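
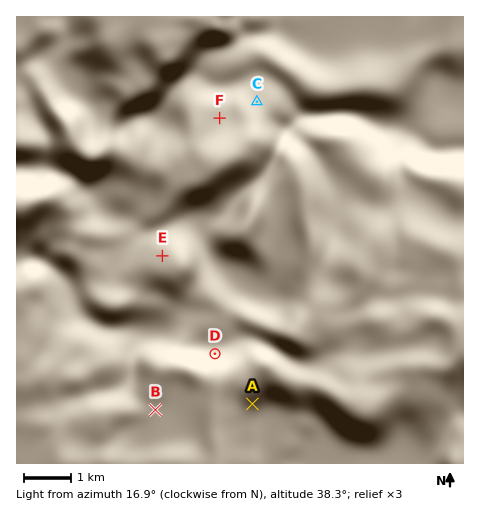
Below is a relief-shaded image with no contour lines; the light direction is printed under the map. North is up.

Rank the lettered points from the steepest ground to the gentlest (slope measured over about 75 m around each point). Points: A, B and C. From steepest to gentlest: A C B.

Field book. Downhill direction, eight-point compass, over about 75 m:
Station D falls N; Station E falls N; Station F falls NE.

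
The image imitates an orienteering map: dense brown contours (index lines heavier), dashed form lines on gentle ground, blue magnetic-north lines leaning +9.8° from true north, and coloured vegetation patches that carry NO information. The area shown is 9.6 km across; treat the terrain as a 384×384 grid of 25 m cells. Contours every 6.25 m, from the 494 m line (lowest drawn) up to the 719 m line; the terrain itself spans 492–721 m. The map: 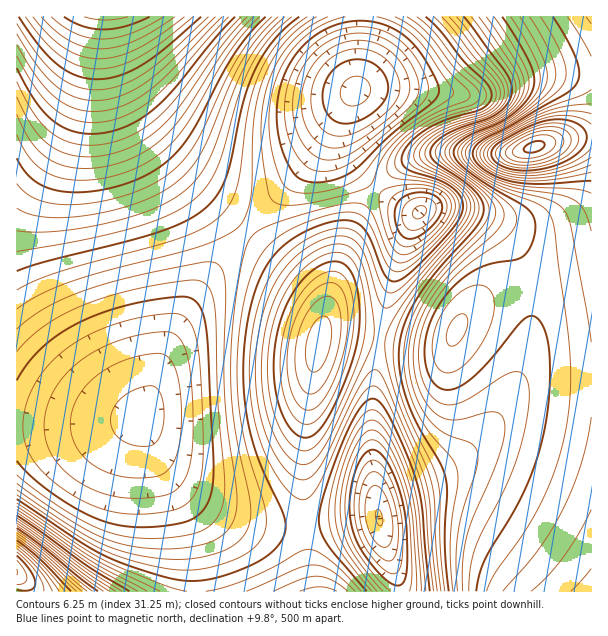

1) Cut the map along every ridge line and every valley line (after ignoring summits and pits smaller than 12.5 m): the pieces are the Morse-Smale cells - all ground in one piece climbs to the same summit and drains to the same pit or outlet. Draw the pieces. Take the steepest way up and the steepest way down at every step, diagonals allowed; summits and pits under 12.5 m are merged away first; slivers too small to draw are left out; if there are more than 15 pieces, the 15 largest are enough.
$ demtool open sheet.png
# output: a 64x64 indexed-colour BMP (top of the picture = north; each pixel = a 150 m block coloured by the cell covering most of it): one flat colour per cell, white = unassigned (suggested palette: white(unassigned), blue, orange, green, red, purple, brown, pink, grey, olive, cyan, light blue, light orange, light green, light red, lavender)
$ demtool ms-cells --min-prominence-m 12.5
<image width="64" height="64" href="data:image/bmp;base64,Qk12CAAAAAAAAHYAAAAoAAAAQAAAAEAAAAABAAQAAAAAAAAIAAATCwAAEwsAABAAAAAAAAAA////ALR3HwAOf/8ALKAsACgn1gC9Z5QAS1aMAMJ34wB/f38AIr28AM++FwDox64AeLv/AIrfmACWmP8A1bDFAAd3d3d3d3d3d3e7u7u7u7u93d3d3dREREREREREREREd3d3d3d3d3d3d7u7u7u7u73d3d3dRERERERERERERER3d3d3d3d3d3d3u7u7u7u7vd3d3d1ERERERERERERERHd3d3d3d3d3d3e7u7u7u7vd3d3d3UREREREREREREREd3d3d3d3d3d3d7u7u7u7u93d3d3URERERERERERERER3d3d3d3d3d3d7u7u7u7u73d3d3dRERERERERERERERHd3d3d3d3d3d3u7u7u7u7vd3d3d1EREREREREREREREd3d3d3d3d3d3e7u7u7MzM5nd3d1ERERERERERERERER3d3d3d3d3d3d7u7szMzMzmZmZmURERERERERERERERHd3d3d3d3d3d7uzMzMzMzOZmZmZREREREREREREREREd3d3d3d3d3d3uzMzMzMzM5mZmZlERERERERERERERER3d3d3d3d3d3szMzMzMzMzmZmZmYRERERERERERERERHd3d3d3d3d3czMzMzMzMzOZmZmZiIREREREREREREREd3d3d3d3d3ezMzMzMzMzM5mZmZmIiIhERERERERERER3d3d3d3d3dzMzMzMzMzMzmZmZmYiIiIhERERERERERHd3d3d3d3dzMzMzMzMzMzOZmZmZiIiIiIhEREREREREd3d3d3d3d3MzMzMzMzMzM5mZmZmIiIiIiIRERERERER3d3d3d3d3czMzMzMzMzMzmZmZmIiIiIiIiERERERERBERERd3d3czMzMzMzMzMzOZmZmYiIiIiIiIhEREREREERERERERETMzMzMzMzMzM5mZmZmIiIiIiIiEREREREQREREREREREzMzMzMzMzMzmZmZmYiIiIiIiIhERERERBERERERERETMzMzMzMzMzM5mZmZiIiIiIiIiIREREREERERERERERMzMzMzMzMzMzmZmZmIiIiIiIiIiEREREQREREREREREzMzMzMzMzMzOZmZmYiIiIiIiIiIhERERBERERERERERMzMzMzMzMzM5mZmZiIiIiIiIiIiIiIiIEREREREREREzMzMzMzMzMzmZmZmIiIiIiIiIiIiIiIgRERERERERERMzMzMzMzMzOZmZmYiIiIiIiIiIiIiIiBEREREREREREzMzMzMzMzMzmZmZiIiGZoiIiIiIiIiIERERERERERETMzMzMzMzMzOZmcxmZmZmaIiIiIiIiIgREREREREREREzMzMzMzMzM8zMzMZmZmZoiIiIiIiIiBERERERERERERMzMzMzMzMzzMzMxmZmZmaIiIiIiIiIEREREREREREREzMzMzMzMzPMzMzGZmZmZmiIiIiIiIgRERERERERERERMzMzMzMzM6zMzMZmZmZmZoiIiIiIiBEREREREREREREzMzMzMzM6rMzMxmZmZmZmZoiIiIiIERERERERERERERMzMzMzM6qszMzMZmZmZmZmZmaIiIgRERERERERERERETMzMzM6qqrMzMxmZmZmZmZmZmZmaBEREREREREREREREzMzM6qqqszMzGZmZmZmZmZmZmZmERERERERERERERETMzM6qqqqzMzMxmZmZmZmZmZmZmYREREREREREREREREzOqqqqqqszMzGZmZmZmZmZmZmZhEREREREREREREREROqqqqqqqzMzMZmZmZmZmZmZmZmEREREREREREREREREqqqqqqqqszMzGZmZmZmZmZmZmYREREREREREREREREiKqqqqqqqzMzMZmZmZmZmZmZmZhEREREREREREREREiIiqqqqqqqszMxmZmZmZmZmZmZmEREREREREREREREiIiIqqqqqqqzMZmZmZmZmZmZmZmYREREREREREREREiIiIiKqqqqqqmZmZmZmZmZmZmZmZhEREREREREREREiIiIiIqqqqqqlVmZmZmZmZmZmZmZmERERERERERERIiIiIiIiKqqqqlVVZmZmZmZmZmZmZmYREREREREREREiIiIiIiIiqqqlVVVWZmZmZmZmZmZmZhEREREREREREiIiIiIiIiIqqqVVVVVVZmZmZmZmZmZmEREREREREREiIiIiIiIiIiKqVVVVVVVVVVVVVVVmZmYREREREREREiIiIiIiIiIiIqpVVVVVVVVVVVVVVVVVVhEREREREREiIiIiIiIiIiIiKlVVVVVVVVVVVVVVVVVVERERERERESIiIiIiIiIiIiIqVVVVVVVVVVVVVVVVVVURERERERESIiIiIiIiIiIiIiKlVVVVVVVVVVVVVVVVVRERERERERIiIiIiIiIiIiIiIiVVVVVVVVVVVVVVVVVVERERERERIiIiIiIiIiIiIiIiIlVVVVVVVVVVVVVVVVUREREREREiIiIiIiIiIiIiIiIiVVVVVVVVVVVVVVVVVREREREREiIiIiIiIiIiIiIiIiJVVVVVVVVVVVVVVVVVERERERESIiIiIiIiIiIiIiIiIlVVVVVVVVVVVVVVVVURERERERIiIiIiIiIiIiIiIiIiVVVVVVVVVVVVVVVVVREREREREiIiIiIiIiIiIiIiIiJVVVVVVVVVVVVVVVVVERERERESIiIiIiIiIiIiIiIiIlVVVVVVVVVVVVVVVVURERERERIiIiIiIiIiIiIiIiIiVVVVVVVVVVVVVVVVVRERERERIiIiIiIiIiIiIiIiIiJVVVVVVVVVVVVVVVVV"/>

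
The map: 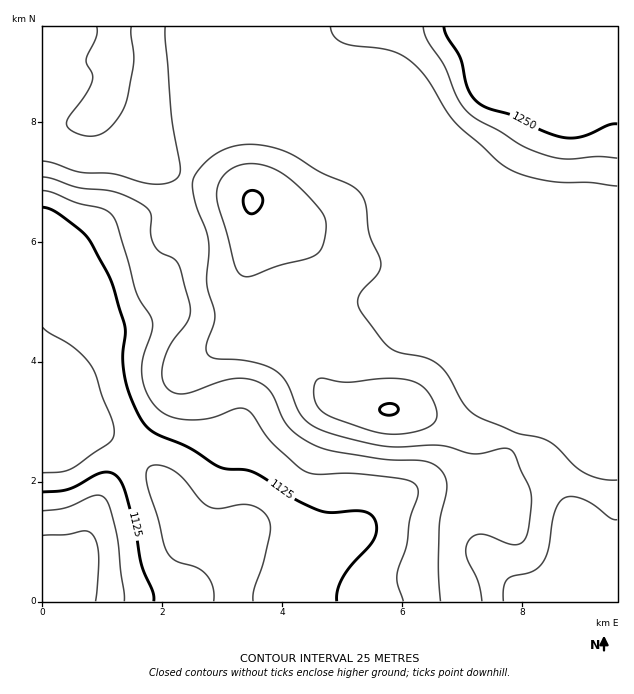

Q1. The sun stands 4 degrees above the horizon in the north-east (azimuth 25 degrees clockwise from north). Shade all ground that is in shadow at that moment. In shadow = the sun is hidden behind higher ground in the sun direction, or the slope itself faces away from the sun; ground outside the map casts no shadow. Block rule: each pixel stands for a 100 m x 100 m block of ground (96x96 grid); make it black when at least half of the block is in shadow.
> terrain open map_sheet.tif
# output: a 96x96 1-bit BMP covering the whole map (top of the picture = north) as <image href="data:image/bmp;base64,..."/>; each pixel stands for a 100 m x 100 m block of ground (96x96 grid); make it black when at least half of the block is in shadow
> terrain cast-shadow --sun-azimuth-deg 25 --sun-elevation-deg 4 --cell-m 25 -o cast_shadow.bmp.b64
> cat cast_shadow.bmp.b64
<image width="96" height="96" href="data:image/bmp;base64,Qk2+BAAAAAAAAD4AAAAoAAAAYAAAAGAAAAABAAEAAAAAAIAEAAATCwAAEwsAAAIAAAAAAAAA////AAAAAAAAAAAAAAAAAAAAAAAAAAAAAAAAAAAAAAAAAAAAAAAAAAAAAAAAAAAAAAAAAAAAAAAAAAAAAAAAAAAAAAAAAAAAAAAAAAAAAAAAAAAAAAAAAAAAAAAAAAAAAAAAAAAAAAAAAAAAAAAAAAAAAAAAAAAAAAAAAAAAAAAAAAAAAAAAAAAAAAAAAAAAAAAAAAAAAAAAAAAAAAAAAAAAAAAAAAAAAAAAAAAAAAAAAAAAAAB4AAAAAAAAAAAAAAD+AAAAAAAAAAAAAAH/gAAAAAAAAAAAAAP/4AAAAAAAAAAAAAf/8AAAAAAAAAAAAA///AAAAAAAAAAAAH///wAAAAAAAAAAAH///4AAAAAAAAAAAP///8AAAAAAAAAAAP///8AAAAAAAAAAAP///+AAAAAAAAAAAP///+AAAAAAAAAAAP///8AAAAAAAAAAAP///4AAAAAAADAAAP///AAAAAAAAHgAAH//4AAAAAAAAHgAAH/8AAAAAAAAAPgAADwAAAAAAAAAAPgAAAAAAAAAAAAAAPAAOAAAAAAAAAAAAOAA/gAAAAAAAAAAAAAA/wAAAAAAAAAAAAAB/wAAAAAAAAAAAAAB/wAAAAAAAAAAAAAB/wAAAAAAAAAAAAAA/AAAAAAAAAAAAAAAAAAAAAAAAAAAAAAAAAAAAAAAAAAAAAAAAAAAAAAAAAAAAAAAAAAAAAAAAAAAAAAAAAAAAAAAAAAAAAAAAAAAAAAAAAAAAAAAAAAAAAAAAAAAAAAAAAAAAAAAAAAAAAAAAAAAAAAAAAAAAAAAAAAAAAAAAAAAAAAAAAAAAAAAAAAAAAAAAAAAAAAAAAAAAAAAAAAAAAAAAAAAAAAAAAAAAAAAAAAAAAAAAAAAAAAAAAAAAAAAAAAAAAAAAAAAAAAAAAAAAAAAAAAAAAAAAAAAAAAAAAAAAAAAAAAAAAAAAADAAAAAAAAAAAAAAAD4AAAAAAAAAAAAAAD8AAAAAAAAAAAAAAD/gAAAAAAAAAAAAAD/8AAAAAAAAAAAAAD/+AAAAAAAAAAAAAD//gAAAAAAAAAAAAD//4AAAAAAAAAAAAD//8AAAAAAAAAAAAD//8AAAAAAAAAAAAD//8AAAAAAAAAAAAD//4AAAAAAAAAAAAD//AAAAAAAAAAAAAD8AAAAAAAAAAAAAADgAAAAAAAAAAAAfAAAAAAAAAAAAAAB/AAAAAAAAAAAAAH//AAAAAAAAAAAAAf/8AAAAAAAAAAAAAf/gAAAAAAAAAAAAA//AAAAAAAAAAAAAA/+AAAAAAAAAAAAAB/8AAAAAAAAAAAAAB/4AAAAAAAAAAAAAB/wAAAAAAAAAAAAAB/AAAAAAAAAAAAAAB+AAAAAAAAAAAAAAB4AAAAAAAAAAAAAAAwAAAAAAAAAAAAAAAAAAAAAAAAAAAAAAGAAAAAAAAAAAAAAAHAAAAAAAAAAAAAAAPAAAAAAAAAAAAAAAHAAAAAAAAAAAAAAAHAAAAAAAAAAAAAAAAAAAAAAAAAAAAAAAAAAAAAAAAAAAAAAAAAAAAA="/>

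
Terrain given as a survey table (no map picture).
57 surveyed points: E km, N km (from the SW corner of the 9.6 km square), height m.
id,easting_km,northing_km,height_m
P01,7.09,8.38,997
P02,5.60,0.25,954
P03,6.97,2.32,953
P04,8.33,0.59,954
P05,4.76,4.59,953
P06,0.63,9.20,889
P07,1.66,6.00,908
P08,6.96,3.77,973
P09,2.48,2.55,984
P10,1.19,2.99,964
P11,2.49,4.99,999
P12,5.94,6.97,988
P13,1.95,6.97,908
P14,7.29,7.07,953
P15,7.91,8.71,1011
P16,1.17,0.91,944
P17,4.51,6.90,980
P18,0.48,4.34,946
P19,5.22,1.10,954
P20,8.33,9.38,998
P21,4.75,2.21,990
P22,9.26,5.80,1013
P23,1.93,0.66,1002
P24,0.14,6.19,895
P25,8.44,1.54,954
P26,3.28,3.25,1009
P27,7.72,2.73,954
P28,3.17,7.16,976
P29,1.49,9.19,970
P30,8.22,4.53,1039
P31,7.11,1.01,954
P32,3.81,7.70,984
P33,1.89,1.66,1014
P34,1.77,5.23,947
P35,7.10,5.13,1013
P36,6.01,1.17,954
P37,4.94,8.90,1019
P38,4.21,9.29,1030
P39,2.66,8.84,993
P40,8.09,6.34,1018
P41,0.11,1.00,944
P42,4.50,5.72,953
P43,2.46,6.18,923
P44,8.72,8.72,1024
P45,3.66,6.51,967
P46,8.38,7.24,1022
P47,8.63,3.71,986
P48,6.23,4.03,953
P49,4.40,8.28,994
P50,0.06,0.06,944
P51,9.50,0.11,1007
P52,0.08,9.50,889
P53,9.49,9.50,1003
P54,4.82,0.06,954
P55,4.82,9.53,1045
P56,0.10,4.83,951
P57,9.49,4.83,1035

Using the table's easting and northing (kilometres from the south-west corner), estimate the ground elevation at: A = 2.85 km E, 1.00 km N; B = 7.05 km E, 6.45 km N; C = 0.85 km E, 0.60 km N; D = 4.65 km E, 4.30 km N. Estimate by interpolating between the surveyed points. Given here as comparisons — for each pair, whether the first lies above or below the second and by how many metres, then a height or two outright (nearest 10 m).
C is below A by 60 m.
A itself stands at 1000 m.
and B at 960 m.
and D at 950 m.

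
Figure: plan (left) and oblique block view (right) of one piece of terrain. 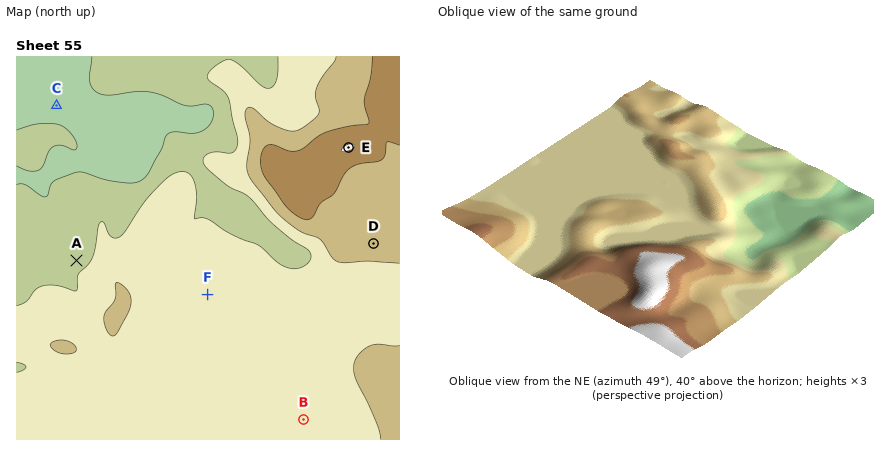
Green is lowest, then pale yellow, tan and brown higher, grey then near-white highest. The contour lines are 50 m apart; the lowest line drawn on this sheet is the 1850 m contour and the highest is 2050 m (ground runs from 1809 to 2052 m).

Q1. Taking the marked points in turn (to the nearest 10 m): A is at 1890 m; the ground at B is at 1900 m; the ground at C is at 1840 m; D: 1990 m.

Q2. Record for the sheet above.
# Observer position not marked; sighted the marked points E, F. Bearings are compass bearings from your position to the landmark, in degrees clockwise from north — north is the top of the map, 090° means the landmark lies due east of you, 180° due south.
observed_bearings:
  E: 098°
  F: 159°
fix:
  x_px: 140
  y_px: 118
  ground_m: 1820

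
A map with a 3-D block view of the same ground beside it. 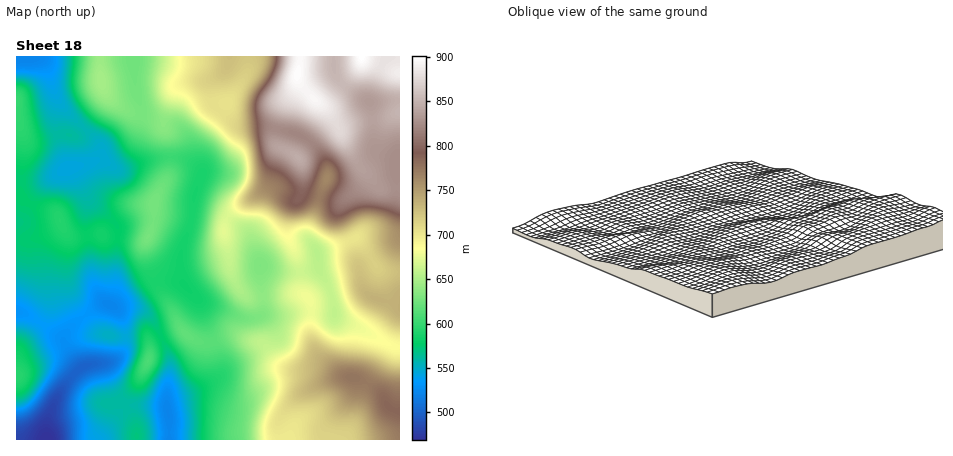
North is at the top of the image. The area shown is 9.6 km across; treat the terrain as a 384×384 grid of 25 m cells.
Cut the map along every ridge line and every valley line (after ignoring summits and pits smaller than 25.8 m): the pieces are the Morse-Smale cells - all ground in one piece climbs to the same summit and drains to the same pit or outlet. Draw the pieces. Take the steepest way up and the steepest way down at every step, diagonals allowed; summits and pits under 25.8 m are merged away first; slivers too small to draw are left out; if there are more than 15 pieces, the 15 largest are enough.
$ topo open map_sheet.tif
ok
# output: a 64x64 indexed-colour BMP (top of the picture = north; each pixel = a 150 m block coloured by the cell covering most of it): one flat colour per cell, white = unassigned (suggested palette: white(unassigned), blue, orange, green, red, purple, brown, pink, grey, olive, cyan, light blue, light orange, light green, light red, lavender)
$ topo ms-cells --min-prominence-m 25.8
<image width="64" height="64" href="data:image/bmp;base64,Qk12CAAAAAAAAHYAAAAoAAAAQAAAAEAAAAABAAQAAAAAAAAIAAATCwAAEwsAABAAAAAAAAAA////ALR3HwAOf/8ALKAsACgn1gC9Z5QAS1aMAMJ34wB/f38AIr28AM++FwDox64AeLv/AIrfmACWmP8A1bDFAGZmYRERERERERGqqqVVVVVVVVVVVVVEREREREREREREZmZhEREREREREaqqpVVVVVVVVVVVVURERERERERERERmZmERERERERERqqqlVVVVVVVVVVVVRERERERERERERGZmYRERERERERqqqqVVVVVVVVVVVVVEREREREREREREZmZmERERERERGqqqpVVVVVVVVVVVVVRERERERERERERmZmYRERERERGqqqqlVVVVVVVVVVVVVERERERERERERGZmZmERERERF5mZmZVVVVVVVVVVVVVVREREREREREREZmZmYREREREXeZmZmIVVVVVVVVVVVVVURERERERERERmZmZmEREREXd5mZmYiIhVVVVVVVVVVVVURERERERERGZmZmYRERERd3eZmZiIiIhVVVVVVVVVVVVUREREREREZmZmZmERERd3d3mZmIiIiIVVVVVVVVVVVVVURERERERmZmZmZhERF3d3eZmZiIiIiFVVVVVVVVVURERERERERGZmZmZmEREXd3d3mZmIiIiIVVVVVVVEREREREREREREZmZmZmYREREXd3eZmYiIiIVVVVVVVERERERERERERERmZmZmYRERERF3d5mYiIiIhVVVVVVERERERERERERERGZmZmYREREREXd3mZiIiIiFVVVVVUREREREREREREREZmZmZhERERERd3d5iIiIERVVVVVEREREREREREREQRFmZmZhERERERF3d3cYiBERREREREREREREREREREEREWZmYREREREREXd3dxERERFEREREREREREREREREERERZmYRERERERERd3dxEREREUREREREREREREREQRERERFmYRERERERERF3dxEREREURERBEUREREREREERERERERERERERERERF3dxERERERREQRERERERERERERERERERERERERERERERERERERERFBERERERERERERERERERERERERERERERERERERERERERERERERERERERERERERERERERERERERERERERERERERERERERERERERERERERERERERERERERERERERERERERERERERERERERERERERERERERERERERERERERERERERERERERERERERERERERERERERERERERERERERERERERERERERERERERERERERERERERERERERERERERERERERERERERERERERERERERERERERERERERERERERERERERERERERERERERERERERERERERERERERERERERERERERERERERERERERERERERERERERERERERERERERERERERERERERERERERERERETERERERERERERERERERERERERERERERERERERERERERMzMRERERERERERERERERERIiERERERERERERERERERMzMzMRERERERERESIiIiIiIiIREREREREREREREREREzMzMzMRERERERERIiIiIiIiIiERERERERERERERERETMzMzMzMRERERERIiIiIiIiIiIRERERERERERERERERMzMzMzMzMREREREiIiIiIiIiIhERERERERERERERERETMzMzMzMxERERIiIiIiIiIiIiERERERERERERERERERMzMzMzMzMREiIiIiIiIiIiIiIREREREREREREREREREzMzMzMzMxEiIiIiIiIiIiIiIhERERERERERERERERERMzMzMzMzEiIiIiIiIiIiIiIiIREREREREREREREREREzMzMzMzMSIiIiIiIiIiIiIiIhERERERERERERERERETMzMzMzMxIiIiIiIiIiIiIiIiIREREREREREREREREREzMzMzMzEiIiIiIiIiIiIiIiIhERERERERERERERERETMzMzMzMSIiIiIiIiIiIiIiIiIRERERERERERERERERMzMzMzMxIiIiIiIiIiIiIiIiIhERMxERERERERERERMzMzMzMzEiIiIiIiIiIiIiIiIiEREzMREREREREREREzMzMzMzESIiIiIiIiIiIiIiIiIRETMzEREREREREREzMzMzMxERIiIiIiIiIiIiIiIiIhERMzMxEREREREREzMzMzMzEREiIiIiIiIiIiIiIiIhERETMzMREREREREzMzMzMzMRESIiIiIiIiIiIiIiIiERERMzMzERERETMzMzMzMzMRERIiIiIiIiIiIiIiIiIRERETMzMzMzMzMzMzMzMzMxEREiIiIiIiIiIiIiIiIhEREREzMzMzMzMzMzMzMzMzERESIiIiIiIiIiIiEREiERERERMzMzMzMzMzMzMzMzMRERIiIiIiIiIiIiEREREREREREzMzMzMzMzMzMzMzMxEREiIiIiIiIiIhERERESERERERMzMzMzMzMzMzMzMzERESIiIiIiIiIhERERERERERERETMzMzMzMzMzMzMxERERIiIiIiIiIiEREREREREREREREzMzMzMzMzMzMREREREiIiIiIiIiERERERERERERERERMzMzMzMzMzMRERERESIiIiIiIiIREREREREREREREREzMzMzMzMzMRERERERIiIiIiIiIhERERERERERERERERMzMzMzMzMxEREREREiIiIiIiIiEREREREREREREREREzMzMzMzMzERERERESIiIiIiIiIRERERERERERERERETMzMzMzMzMRERERER"/>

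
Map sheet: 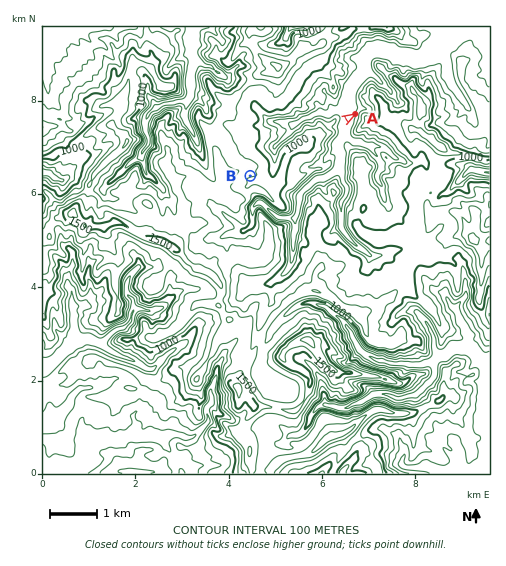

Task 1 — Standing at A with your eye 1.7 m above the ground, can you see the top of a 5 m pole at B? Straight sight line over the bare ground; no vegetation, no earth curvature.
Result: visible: false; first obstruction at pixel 332 128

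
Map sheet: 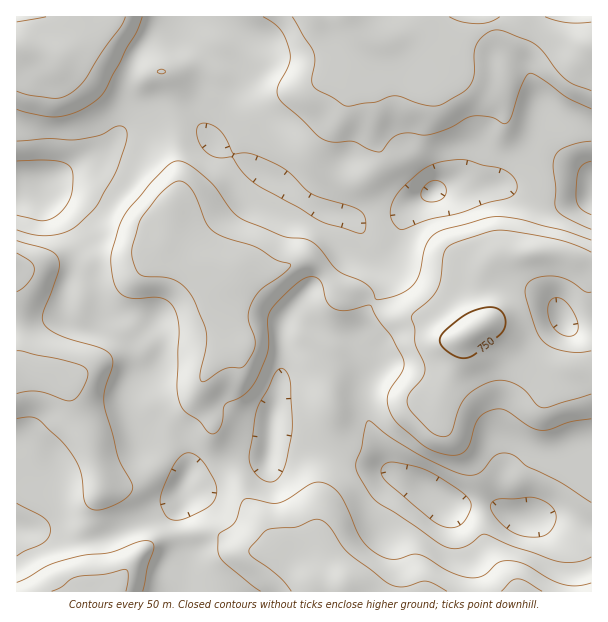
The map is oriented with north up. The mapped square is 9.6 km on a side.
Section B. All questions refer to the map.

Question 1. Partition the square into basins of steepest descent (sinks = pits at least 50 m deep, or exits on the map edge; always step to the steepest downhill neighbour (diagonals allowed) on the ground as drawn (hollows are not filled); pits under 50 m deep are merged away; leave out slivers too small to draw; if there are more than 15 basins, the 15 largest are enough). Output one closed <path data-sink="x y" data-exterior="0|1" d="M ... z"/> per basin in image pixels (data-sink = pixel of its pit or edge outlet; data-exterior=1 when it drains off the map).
<path data-sink="440 500" data-exterior="0" d="M167 236l-1 4-16 14-25 10-35 2-4 4-2 8-4-7-15-5-42 2-7-2 1 326 575-1-1-219-13-2-41-14-45-31-10 0-26 13-12-1-21-18-31-5-29-19-22-7-23-23-7-5-6-1-27 11-11 1-36-1-31-10-24-14z"/><path data-sink="434 191" data-exterior="0" d="M363 30l-1 8-17 29-25 15-35 12-24 12-18 0-15-4-16-10-14-12-16-6-16-2 6 6 4 15-1 33 1 38 4 13-2 15-6 11-4 34 8 9 24 14 31 10 36 1 11-1 27-11 6 1 7 5 23 23 22 7 29 19 31 5 21 18 12 1 21-10 7-8-6-35 2-9 7-13 14-10 23 0 6-2-4-8 0-10 10-32 2-16-10-17-6-15-12-16-5-11-1-16-6-12-7-7-33-15-14 0-10 4-8-23-13-13-12-6-18 0-9-2-2 0 1 5-6 21 0 13 6 32 0 25 7 18 0 9-12 13-6 3-17 0-15-7-11-13-3-6 0-8 24-27 6-12 4-30 16-33z"/><path data-sink="36 188" data-exterior="0" d="M351 16l-237 0 0 4-13 12-27 16-21 14-11 0-12-8-13-6-1 216 7 4 49 0 8 3 4 7 1-5 5-7 35-2 19-6 11-6 11-12 6-37 8-17-5-60 1-33-2-12-8-9 10 0 24-11 16-18 41 13 30 5 27 9 16 0 11-4 8-9 12-21 0-7z"/><path data-sink="591 192" data-exterior="1" d="M524 18l-48 13-41 23-7 0-15-12-7-1 20 16 8 23 10-4 20 2 22 10 12 10 6 12 2 21 16 22 6 15 10 17 0 10-12 38 2 15 3 4 26 1 34 9 1-215-22-10-30-9z"/><path data-sink="563 320" data-exterior="0" d="M545 252l-44 1-14 10-7 13-2 9 6 30-3 9 14 2 42 30 41 14 13 2 1-109z"/>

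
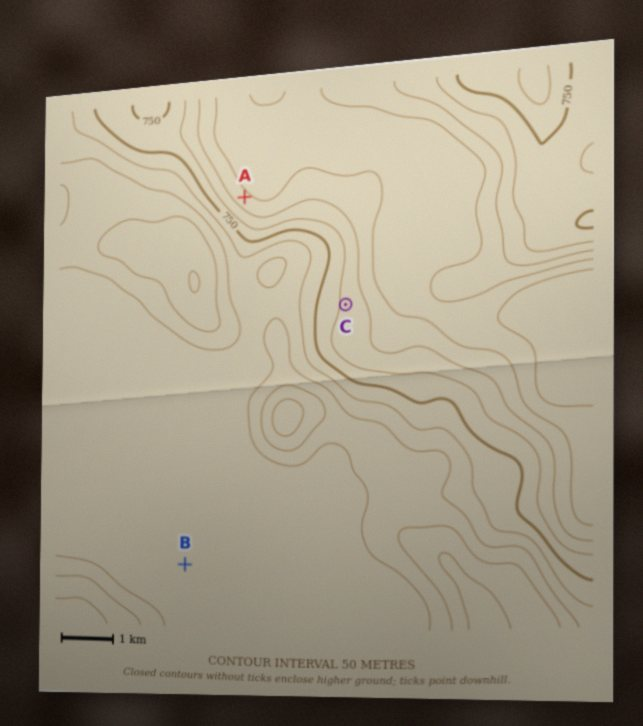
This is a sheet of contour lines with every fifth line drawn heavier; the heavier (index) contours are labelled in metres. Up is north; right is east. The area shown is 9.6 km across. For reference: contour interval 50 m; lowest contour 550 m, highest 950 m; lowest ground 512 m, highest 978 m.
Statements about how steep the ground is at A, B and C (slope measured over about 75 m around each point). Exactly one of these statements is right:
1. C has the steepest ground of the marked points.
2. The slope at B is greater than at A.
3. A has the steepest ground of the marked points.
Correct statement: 3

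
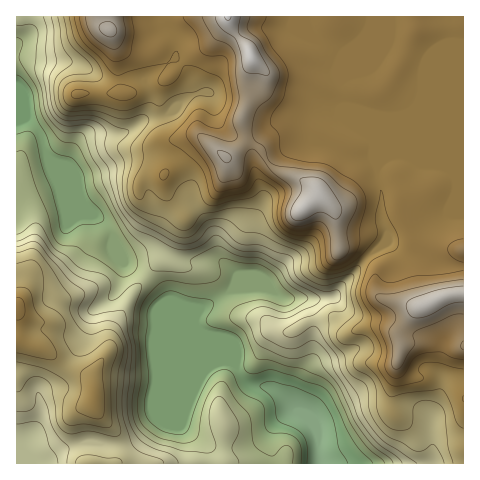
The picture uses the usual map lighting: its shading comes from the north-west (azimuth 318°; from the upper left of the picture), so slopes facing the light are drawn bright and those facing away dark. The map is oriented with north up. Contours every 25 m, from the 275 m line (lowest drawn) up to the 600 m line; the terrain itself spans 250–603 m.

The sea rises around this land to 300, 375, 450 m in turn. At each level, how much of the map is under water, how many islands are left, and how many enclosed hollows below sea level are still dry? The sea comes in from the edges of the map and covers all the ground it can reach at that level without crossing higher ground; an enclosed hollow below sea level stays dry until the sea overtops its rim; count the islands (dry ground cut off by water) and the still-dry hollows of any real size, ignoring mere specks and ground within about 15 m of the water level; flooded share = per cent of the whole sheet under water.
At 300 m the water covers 10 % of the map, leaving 0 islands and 0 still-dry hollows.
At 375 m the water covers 31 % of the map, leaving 0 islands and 0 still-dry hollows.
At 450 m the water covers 47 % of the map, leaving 0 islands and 0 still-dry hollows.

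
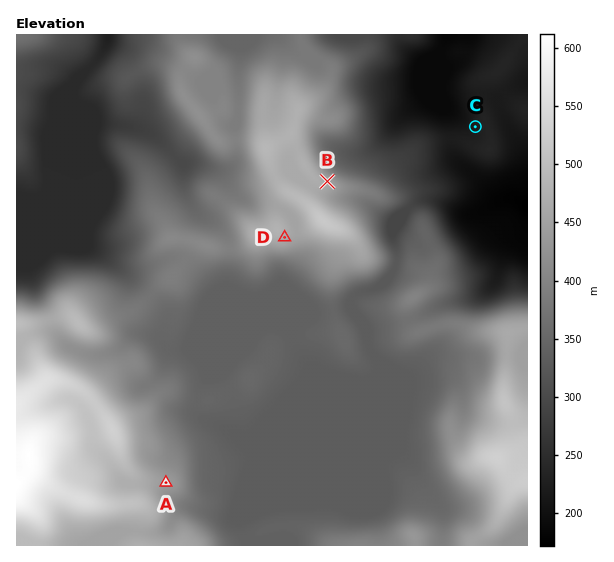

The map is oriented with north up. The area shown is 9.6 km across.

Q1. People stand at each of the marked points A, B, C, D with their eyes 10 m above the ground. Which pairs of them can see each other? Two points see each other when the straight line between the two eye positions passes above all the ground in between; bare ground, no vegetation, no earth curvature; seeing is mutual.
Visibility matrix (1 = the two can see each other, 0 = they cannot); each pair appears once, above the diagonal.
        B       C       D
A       0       0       1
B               1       0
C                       0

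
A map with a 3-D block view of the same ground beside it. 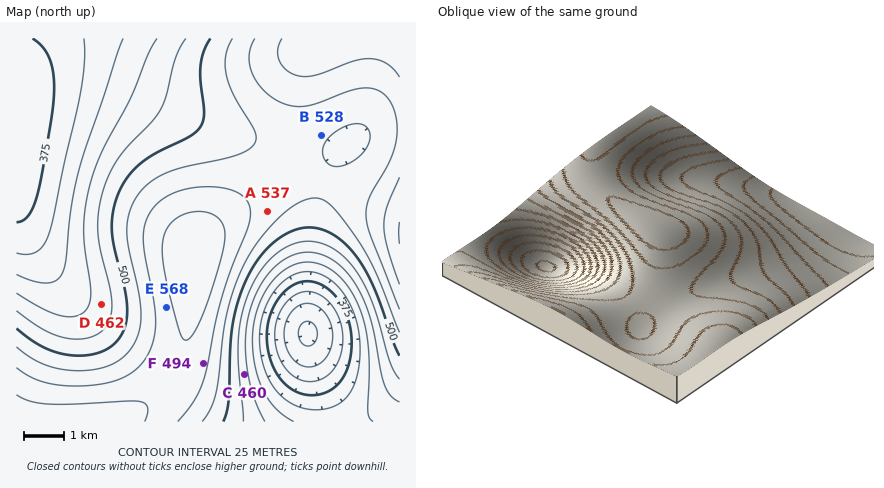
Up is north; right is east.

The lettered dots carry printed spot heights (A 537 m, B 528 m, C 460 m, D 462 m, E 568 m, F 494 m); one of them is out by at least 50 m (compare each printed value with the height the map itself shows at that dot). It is F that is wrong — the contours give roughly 556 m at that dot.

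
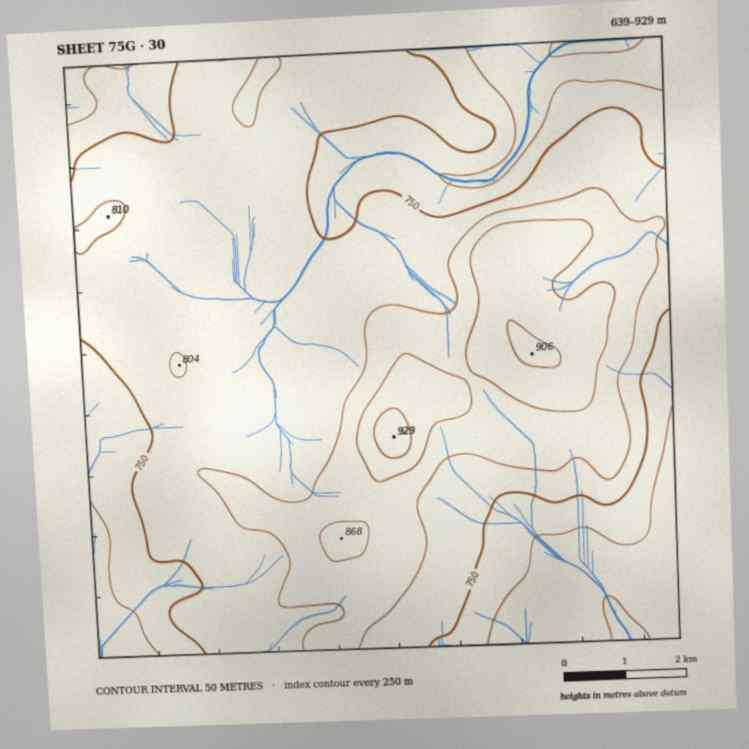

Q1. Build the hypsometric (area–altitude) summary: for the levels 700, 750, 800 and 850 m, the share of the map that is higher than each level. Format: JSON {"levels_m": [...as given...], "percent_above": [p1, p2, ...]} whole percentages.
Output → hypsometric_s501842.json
{"levels_m": [700, 750, 800, 850], "percent_above": [90, 72, 25, 9]}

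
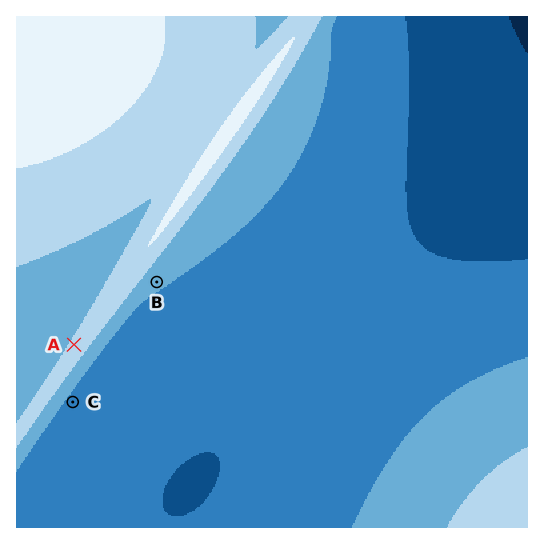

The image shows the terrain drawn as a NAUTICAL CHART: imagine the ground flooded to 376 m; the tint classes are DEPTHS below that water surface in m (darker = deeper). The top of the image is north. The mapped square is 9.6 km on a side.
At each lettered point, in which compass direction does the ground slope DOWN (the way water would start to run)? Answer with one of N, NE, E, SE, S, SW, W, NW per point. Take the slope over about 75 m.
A NW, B SE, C SE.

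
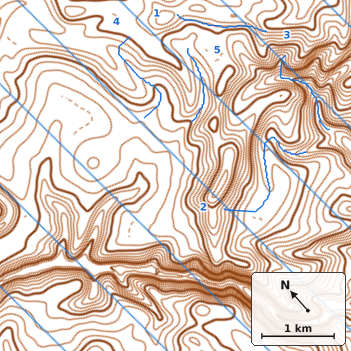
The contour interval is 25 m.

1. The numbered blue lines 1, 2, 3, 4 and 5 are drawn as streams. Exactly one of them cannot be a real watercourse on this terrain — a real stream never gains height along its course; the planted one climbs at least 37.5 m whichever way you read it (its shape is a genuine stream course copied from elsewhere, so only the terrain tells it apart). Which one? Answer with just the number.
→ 1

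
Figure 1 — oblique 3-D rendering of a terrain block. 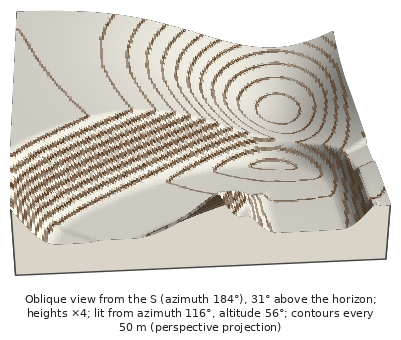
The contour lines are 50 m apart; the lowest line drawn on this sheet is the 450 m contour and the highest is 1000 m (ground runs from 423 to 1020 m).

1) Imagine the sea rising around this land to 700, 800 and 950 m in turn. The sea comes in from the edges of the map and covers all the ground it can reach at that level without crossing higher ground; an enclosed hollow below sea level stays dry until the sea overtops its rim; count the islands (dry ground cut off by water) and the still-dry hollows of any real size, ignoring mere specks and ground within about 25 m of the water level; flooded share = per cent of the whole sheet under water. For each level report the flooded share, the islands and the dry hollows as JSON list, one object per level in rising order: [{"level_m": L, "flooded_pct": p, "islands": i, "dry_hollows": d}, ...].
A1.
[{"level_m": 700, "flooded_pct": 56, "islands": 0, "dry_hollows": 0}, {"level_m": 800, "flooded_pct": 65, "islands": 0, "dry_hollows": 0}, {"level_m": 950, "flooded_pct": 79, "islands": 0, "dry_hollows": 0}]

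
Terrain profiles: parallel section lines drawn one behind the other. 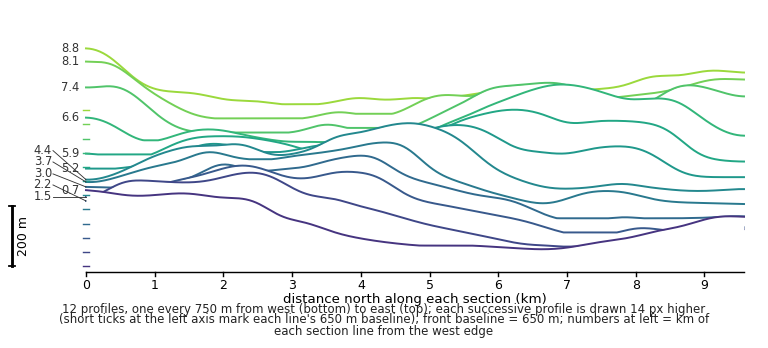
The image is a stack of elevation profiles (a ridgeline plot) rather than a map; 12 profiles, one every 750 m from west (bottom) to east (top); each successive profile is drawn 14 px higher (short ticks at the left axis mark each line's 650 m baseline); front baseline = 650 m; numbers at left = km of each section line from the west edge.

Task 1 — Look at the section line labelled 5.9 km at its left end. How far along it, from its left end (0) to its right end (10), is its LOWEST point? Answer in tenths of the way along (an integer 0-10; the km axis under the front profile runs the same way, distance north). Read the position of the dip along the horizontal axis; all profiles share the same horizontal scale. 10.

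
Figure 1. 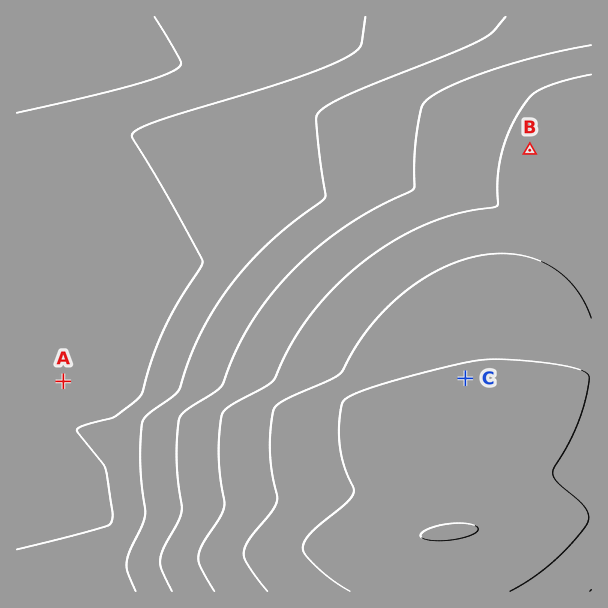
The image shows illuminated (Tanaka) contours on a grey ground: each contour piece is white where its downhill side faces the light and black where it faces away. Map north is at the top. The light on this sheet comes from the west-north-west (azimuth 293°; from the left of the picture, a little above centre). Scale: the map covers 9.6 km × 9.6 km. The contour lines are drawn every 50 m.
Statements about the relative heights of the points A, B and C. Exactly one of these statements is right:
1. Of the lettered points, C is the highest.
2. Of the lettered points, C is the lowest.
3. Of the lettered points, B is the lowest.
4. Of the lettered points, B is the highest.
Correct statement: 1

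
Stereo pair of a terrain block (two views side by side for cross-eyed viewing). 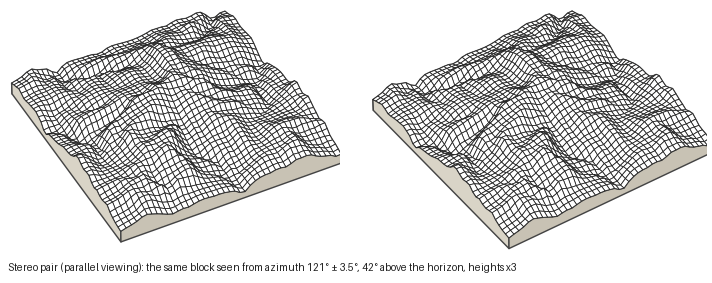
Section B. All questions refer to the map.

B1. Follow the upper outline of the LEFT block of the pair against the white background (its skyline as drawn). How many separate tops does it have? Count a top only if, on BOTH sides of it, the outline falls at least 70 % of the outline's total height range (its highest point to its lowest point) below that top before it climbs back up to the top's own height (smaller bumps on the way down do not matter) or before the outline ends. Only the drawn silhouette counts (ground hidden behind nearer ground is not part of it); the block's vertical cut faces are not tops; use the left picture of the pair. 0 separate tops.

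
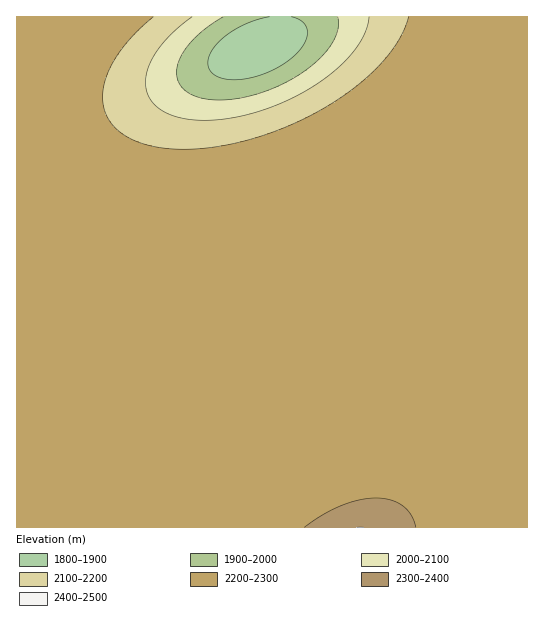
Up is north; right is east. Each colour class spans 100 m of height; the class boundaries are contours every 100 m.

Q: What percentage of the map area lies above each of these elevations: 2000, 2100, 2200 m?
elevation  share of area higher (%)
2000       96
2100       93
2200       88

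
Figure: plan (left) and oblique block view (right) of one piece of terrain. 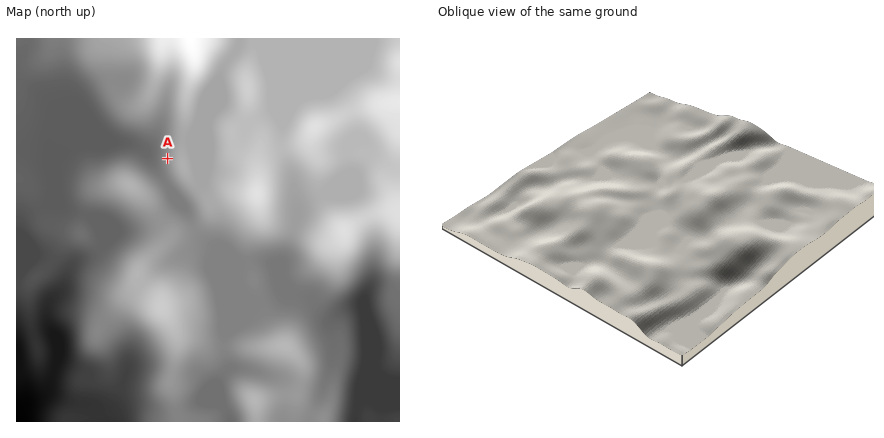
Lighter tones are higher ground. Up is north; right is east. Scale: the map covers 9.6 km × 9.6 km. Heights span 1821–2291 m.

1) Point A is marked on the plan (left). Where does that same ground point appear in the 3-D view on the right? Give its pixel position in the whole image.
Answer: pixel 677 166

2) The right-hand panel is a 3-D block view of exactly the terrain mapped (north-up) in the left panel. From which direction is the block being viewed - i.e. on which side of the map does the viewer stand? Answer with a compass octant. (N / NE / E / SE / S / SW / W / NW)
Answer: SE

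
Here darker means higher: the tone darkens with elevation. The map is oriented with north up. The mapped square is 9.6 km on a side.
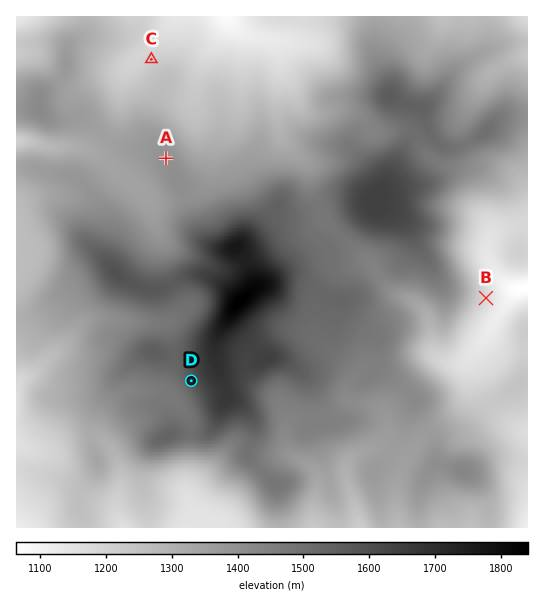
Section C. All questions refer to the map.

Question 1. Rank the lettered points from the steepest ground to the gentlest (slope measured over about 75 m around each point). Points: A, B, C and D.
D B C A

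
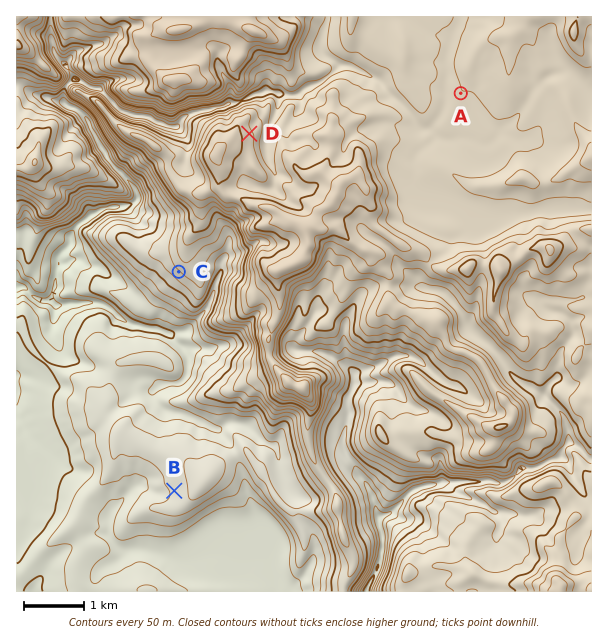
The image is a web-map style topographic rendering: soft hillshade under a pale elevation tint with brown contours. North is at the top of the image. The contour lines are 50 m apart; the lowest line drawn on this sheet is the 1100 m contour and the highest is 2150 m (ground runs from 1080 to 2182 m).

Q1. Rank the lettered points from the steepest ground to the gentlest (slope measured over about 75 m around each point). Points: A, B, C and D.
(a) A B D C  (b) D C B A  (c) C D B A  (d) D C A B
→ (c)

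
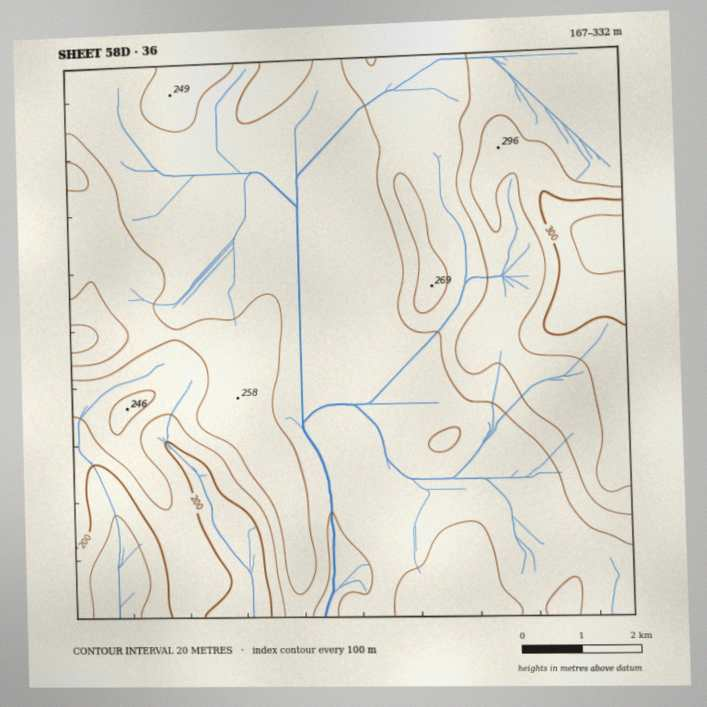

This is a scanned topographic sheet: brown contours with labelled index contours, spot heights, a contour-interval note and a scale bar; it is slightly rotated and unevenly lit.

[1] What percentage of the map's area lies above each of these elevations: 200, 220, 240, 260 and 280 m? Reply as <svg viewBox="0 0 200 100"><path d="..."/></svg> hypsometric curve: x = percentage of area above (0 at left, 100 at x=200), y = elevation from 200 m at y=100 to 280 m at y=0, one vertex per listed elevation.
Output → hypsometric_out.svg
<svg viewBox="0 0 200 100"><path d="M189 100l-12-25-88-25-47-25-26-25"/></svg>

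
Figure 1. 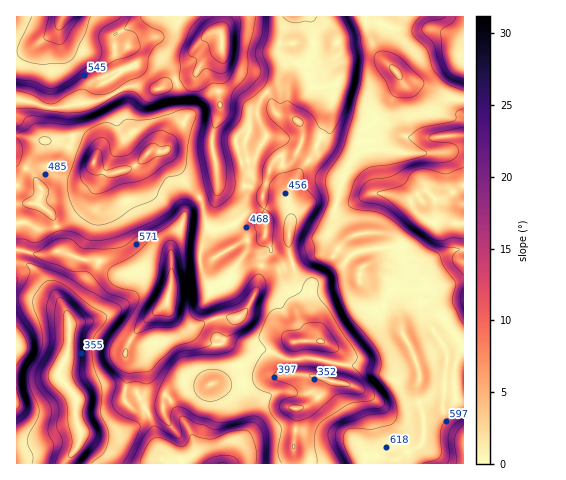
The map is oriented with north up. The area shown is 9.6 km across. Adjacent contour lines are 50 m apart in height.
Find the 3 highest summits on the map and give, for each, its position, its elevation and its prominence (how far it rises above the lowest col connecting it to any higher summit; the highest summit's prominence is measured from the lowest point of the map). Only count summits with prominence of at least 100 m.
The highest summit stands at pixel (222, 43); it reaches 781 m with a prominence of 493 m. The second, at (167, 300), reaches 780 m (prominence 293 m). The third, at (396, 71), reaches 708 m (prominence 217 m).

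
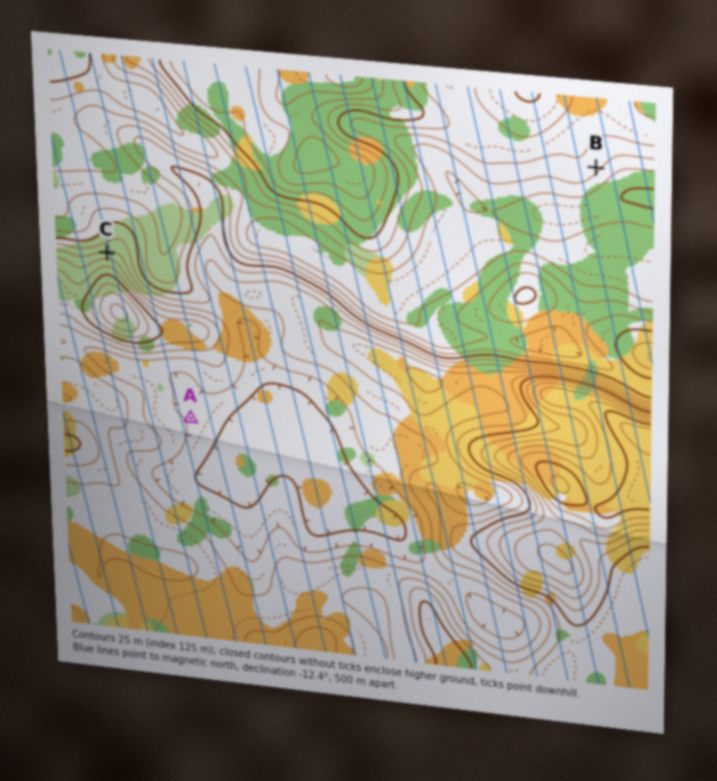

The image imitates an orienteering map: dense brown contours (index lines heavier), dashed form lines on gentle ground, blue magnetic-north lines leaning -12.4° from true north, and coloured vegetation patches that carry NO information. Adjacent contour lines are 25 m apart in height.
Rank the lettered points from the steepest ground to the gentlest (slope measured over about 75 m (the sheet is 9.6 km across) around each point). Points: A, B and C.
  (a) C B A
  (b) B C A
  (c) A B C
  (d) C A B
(a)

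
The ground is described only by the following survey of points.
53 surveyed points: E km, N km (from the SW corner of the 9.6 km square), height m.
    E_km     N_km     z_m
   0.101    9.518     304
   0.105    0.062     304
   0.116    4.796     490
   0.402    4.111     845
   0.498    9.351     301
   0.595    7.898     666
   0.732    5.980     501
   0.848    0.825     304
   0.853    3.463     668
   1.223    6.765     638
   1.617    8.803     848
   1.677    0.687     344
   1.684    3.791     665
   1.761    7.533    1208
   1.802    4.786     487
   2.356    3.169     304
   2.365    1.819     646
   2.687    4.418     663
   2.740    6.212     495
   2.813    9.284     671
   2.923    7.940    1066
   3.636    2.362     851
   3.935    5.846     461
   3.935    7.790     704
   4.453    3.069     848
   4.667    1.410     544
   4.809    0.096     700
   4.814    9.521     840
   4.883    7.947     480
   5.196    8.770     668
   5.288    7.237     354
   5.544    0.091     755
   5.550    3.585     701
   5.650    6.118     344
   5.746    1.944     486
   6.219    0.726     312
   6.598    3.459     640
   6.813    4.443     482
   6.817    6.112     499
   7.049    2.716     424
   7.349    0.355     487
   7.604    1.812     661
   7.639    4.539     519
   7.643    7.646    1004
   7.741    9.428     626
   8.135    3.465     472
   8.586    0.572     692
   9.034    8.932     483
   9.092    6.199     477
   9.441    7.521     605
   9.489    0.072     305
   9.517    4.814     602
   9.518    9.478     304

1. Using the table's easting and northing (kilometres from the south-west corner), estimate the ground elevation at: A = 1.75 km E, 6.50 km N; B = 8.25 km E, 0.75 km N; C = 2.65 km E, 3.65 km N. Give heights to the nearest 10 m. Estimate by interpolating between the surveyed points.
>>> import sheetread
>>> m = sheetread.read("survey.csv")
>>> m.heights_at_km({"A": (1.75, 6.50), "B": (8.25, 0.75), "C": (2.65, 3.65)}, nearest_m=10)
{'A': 660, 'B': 500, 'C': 480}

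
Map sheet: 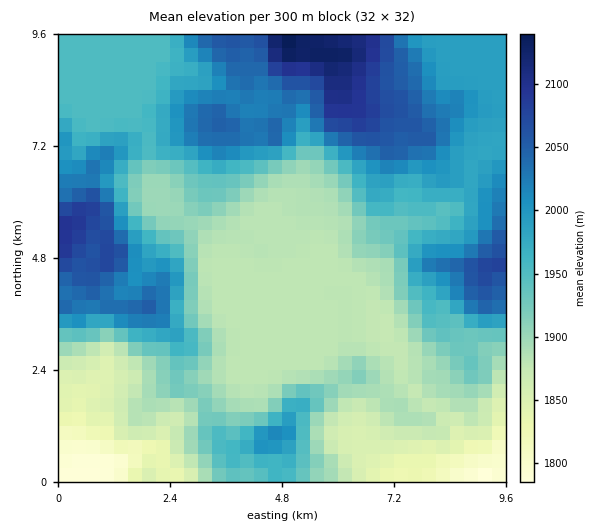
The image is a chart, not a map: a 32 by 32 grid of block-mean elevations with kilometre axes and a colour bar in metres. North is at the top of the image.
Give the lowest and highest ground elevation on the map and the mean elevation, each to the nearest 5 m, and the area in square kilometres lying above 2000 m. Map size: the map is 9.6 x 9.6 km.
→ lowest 1780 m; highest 2145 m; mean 1945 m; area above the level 23.9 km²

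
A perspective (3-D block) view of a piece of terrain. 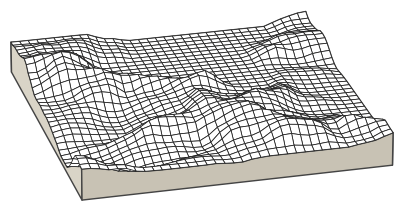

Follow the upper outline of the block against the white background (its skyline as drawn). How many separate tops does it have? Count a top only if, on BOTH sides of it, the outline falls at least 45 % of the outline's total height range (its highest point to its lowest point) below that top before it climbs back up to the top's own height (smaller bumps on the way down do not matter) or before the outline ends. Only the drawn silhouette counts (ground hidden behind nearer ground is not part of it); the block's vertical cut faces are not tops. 0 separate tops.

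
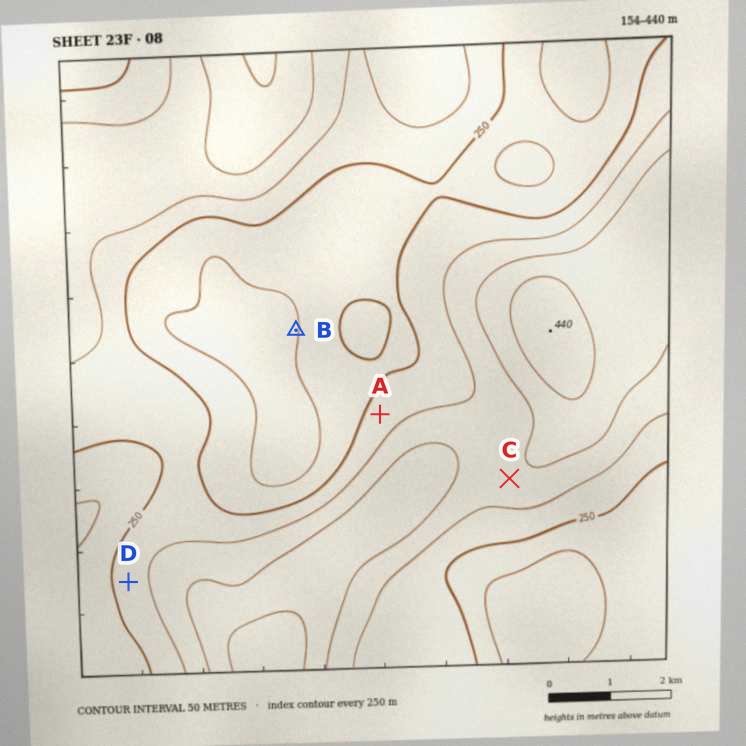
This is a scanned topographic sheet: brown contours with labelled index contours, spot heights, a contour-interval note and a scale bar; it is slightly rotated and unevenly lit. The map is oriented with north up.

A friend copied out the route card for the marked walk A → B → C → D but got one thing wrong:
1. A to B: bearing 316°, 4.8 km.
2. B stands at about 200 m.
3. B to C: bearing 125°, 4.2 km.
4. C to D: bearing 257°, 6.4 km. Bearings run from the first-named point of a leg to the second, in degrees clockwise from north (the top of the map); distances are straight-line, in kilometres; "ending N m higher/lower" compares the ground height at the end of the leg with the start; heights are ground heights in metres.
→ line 1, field distance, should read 1.9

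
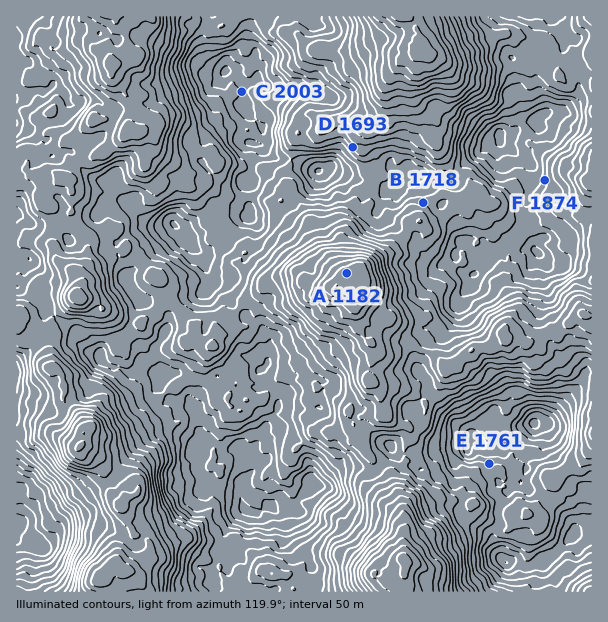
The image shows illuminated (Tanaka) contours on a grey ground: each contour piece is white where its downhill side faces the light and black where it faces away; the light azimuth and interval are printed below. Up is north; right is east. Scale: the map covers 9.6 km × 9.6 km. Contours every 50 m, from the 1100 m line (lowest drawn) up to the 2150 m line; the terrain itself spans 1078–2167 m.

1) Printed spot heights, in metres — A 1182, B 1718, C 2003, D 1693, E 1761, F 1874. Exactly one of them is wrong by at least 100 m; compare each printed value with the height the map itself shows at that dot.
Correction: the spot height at E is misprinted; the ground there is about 1911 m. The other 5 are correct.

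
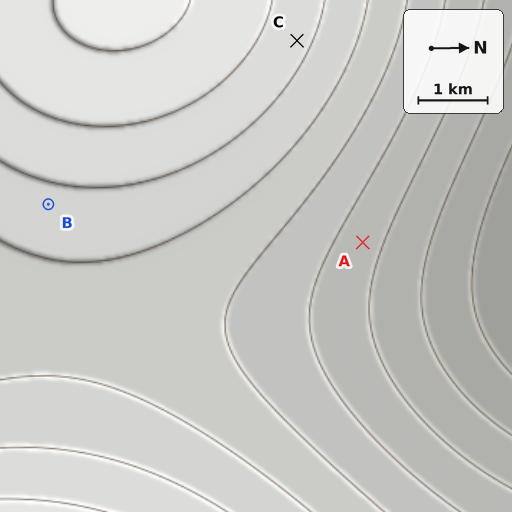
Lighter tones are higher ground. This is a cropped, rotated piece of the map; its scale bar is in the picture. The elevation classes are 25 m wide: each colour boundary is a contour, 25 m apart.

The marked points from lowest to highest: A B C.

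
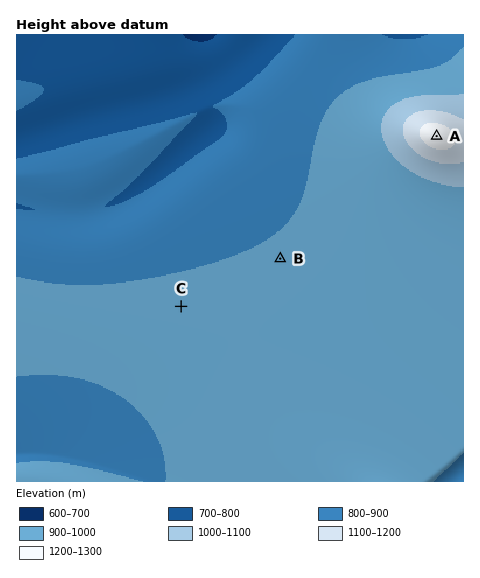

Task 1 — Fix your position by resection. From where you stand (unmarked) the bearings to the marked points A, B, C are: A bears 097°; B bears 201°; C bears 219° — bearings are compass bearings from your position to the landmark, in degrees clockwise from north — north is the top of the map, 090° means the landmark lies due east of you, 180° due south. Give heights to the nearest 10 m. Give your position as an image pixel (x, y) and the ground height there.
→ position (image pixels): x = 331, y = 123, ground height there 910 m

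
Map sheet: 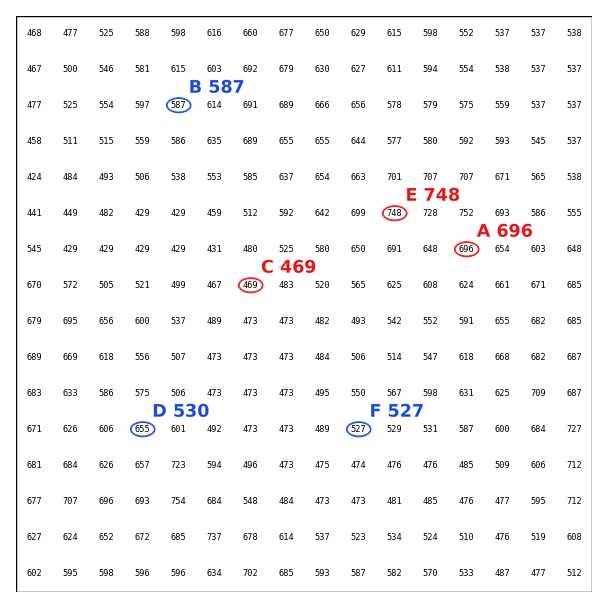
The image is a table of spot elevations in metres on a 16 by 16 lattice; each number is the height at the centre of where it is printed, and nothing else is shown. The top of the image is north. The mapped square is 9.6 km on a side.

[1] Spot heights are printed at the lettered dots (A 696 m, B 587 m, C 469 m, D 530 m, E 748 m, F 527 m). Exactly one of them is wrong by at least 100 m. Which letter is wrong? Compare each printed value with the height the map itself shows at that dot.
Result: D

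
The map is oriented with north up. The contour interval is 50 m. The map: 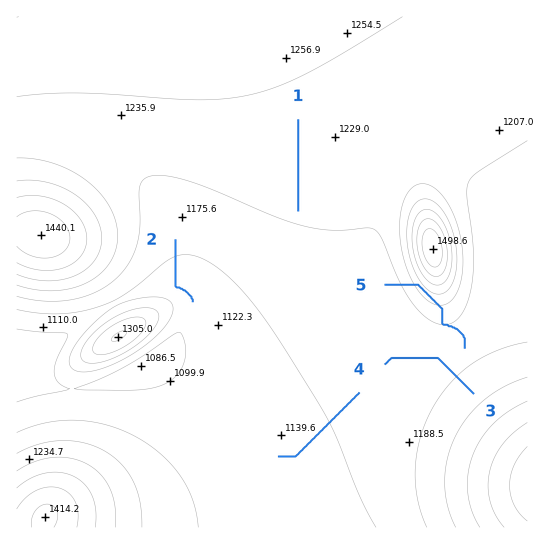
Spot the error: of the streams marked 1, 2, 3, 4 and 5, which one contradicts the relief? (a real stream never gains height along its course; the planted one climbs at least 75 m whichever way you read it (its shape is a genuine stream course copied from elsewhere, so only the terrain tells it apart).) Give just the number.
5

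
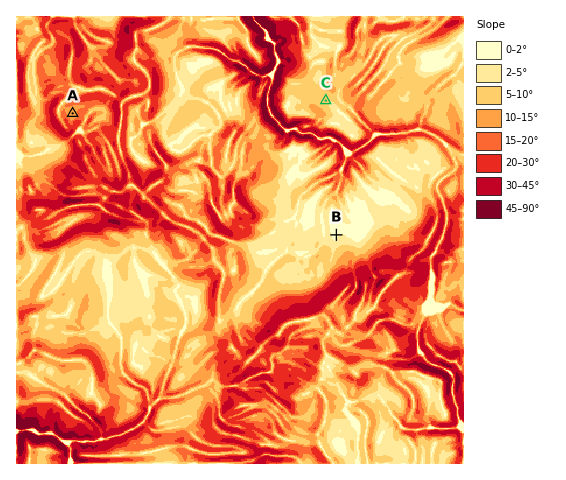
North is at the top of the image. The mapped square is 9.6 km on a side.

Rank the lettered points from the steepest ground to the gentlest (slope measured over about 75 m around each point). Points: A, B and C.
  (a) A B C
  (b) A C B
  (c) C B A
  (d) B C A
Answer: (b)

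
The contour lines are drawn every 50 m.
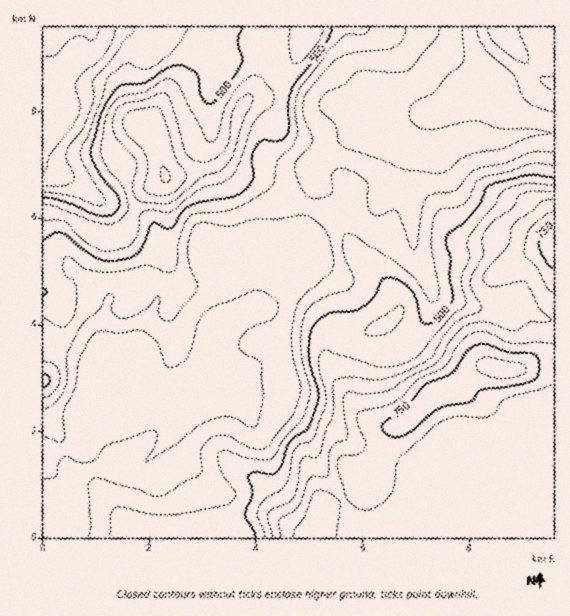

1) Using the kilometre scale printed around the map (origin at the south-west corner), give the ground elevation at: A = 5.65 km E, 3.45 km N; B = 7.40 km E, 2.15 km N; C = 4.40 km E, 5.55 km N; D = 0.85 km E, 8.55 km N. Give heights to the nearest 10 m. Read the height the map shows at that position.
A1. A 550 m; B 700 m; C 360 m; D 380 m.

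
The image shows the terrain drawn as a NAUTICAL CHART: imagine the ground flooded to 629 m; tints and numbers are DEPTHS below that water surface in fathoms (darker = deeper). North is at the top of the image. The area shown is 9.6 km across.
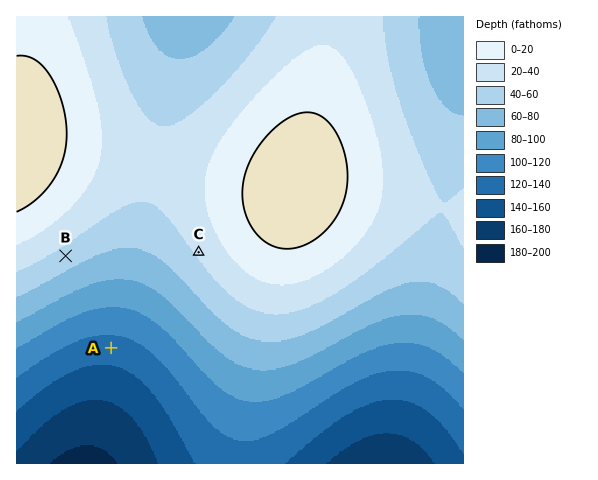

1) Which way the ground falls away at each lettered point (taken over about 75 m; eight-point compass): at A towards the S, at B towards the SE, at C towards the SW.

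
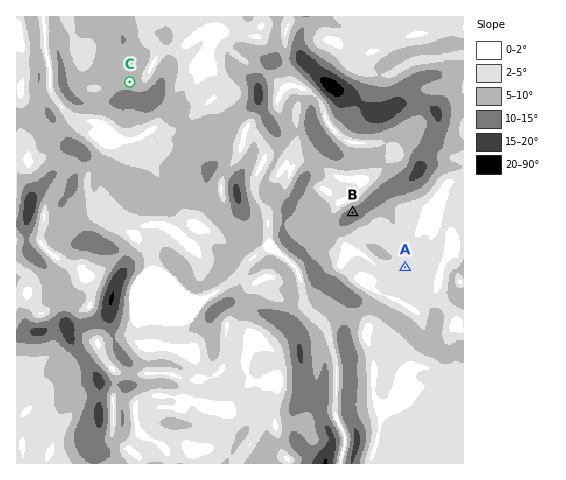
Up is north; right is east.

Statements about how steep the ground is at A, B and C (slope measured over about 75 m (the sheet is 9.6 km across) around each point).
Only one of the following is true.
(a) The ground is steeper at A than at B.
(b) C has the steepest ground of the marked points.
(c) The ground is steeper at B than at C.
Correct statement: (c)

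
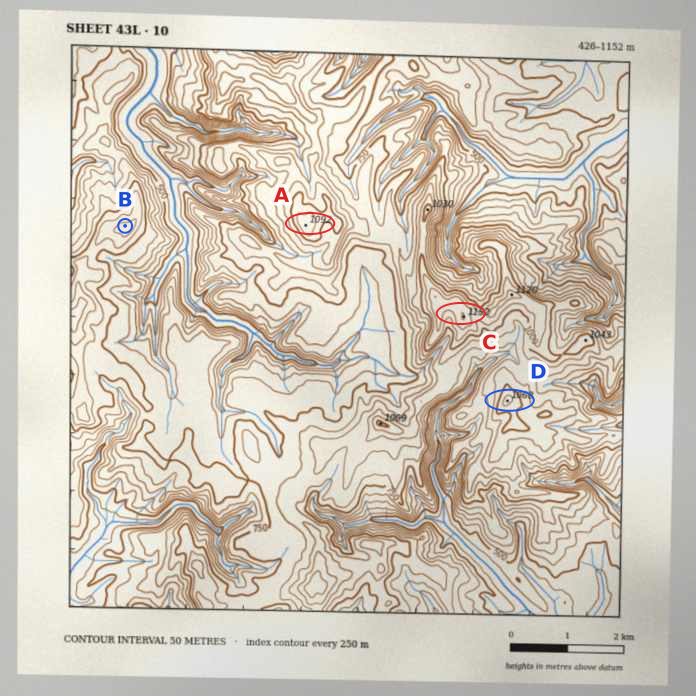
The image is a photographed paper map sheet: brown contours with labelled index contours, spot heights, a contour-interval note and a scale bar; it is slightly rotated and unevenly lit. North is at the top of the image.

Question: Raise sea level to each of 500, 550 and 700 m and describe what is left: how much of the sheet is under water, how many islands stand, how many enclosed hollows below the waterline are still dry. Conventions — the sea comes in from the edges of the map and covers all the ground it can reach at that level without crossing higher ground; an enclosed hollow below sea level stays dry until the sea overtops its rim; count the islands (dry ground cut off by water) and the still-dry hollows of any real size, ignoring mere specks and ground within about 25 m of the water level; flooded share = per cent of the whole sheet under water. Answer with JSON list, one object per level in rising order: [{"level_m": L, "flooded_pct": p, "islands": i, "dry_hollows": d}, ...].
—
[{"level_m": 500, "flooded_pct": 14, "islands": 0, "dry_hollows": 0}, {"level_m": 550, "flooded_pct": 22, "islands": 0, "dry_hollows": 0}, {"level_m": 700, "flooded_pct": 47, "islands": 0, "dry_hollows": 0}]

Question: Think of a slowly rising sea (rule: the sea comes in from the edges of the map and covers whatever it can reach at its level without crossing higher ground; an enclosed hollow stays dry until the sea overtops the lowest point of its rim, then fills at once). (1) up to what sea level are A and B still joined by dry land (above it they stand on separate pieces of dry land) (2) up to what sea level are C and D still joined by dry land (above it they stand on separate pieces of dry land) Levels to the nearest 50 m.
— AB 750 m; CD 950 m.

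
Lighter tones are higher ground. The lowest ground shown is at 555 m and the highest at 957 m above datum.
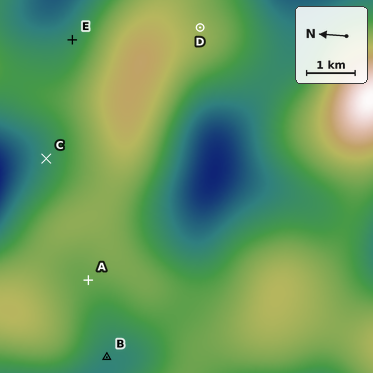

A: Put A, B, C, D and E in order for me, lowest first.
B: B C E A D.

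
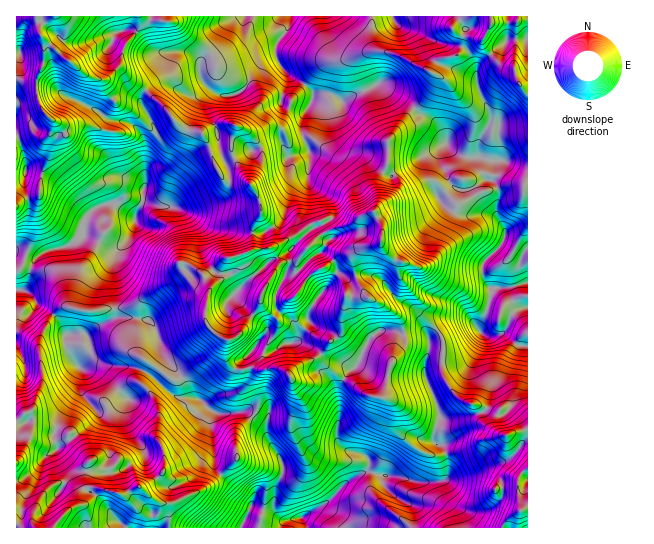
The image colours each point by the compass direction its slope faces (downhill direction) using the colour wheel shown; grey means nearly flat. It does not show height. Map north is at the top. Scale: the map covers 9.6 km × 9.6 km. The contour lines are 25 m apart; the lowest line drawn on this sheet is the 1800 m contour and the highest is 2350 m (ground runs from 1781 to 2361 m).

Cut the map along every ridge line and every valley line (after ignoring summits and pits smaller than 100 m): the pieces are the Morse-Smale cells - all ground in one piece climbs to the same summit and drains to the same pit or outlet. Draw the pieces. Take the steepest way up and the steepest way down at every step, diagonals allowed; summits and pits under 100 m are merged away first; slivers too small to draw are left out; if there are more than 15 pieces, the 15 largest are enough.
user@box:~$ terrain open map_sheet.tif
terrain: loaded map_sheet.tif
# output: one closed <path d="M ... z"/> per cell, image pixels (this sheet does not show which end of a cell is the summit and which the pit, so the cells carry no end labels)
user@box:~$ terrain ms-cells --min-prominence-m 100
<path d="M374 212l-13 4-12 9-15 4-7 0-5-8-8 2-21 14-19 10-1-17-12-17-8 13 0 23-11 6-15 2-4 8-2 13-9 8-4 7-3 28 12 14 10 6-2 14 3 8 7 6 20-1 9 2-5 2-4 7 4 23-6 15 11 8 4 14 15 24 0 11-7 12-3 17 0 6 7 9-9-6-20-5-9 21 63 0-2-12 26-15 18-20 18-9 18 4 15 0 23 7 21-2 5-3 1-16-3-12-3-5-9-4 7-26-16-44 5-22 0-11 10-7-24-24-2-13-14-20 1-12-9-5-8-8 0-19z"/><path d="M146 91l-5 6 0 6 12 22 2 10-8 11-2 40-2 5 0 11-7 13-2 2-20-13-8 0-17 9-6 12 1 10-5 1-8 8-24 7-12 8-18-6-1 36 14 4 8 12 21 14 6 15 2 15 12 19 12-5 46 5 13 7 27 22 21 2 9 9 10 5 30-1 6 4 6-14-4-23 4-7 5-2-9-2-20 1-7-6-3-8 2-14-19-15-3-5 0-12 3-16 4-7 9-8 4-19 21-6 7-4 0-23 8-13-1-11-7-15-4-4-23-2-11-16-6-19-6-12-22-7-17-21z"/><path d="M290 16l-47 0-6 3-5 4-8 20-23 19-1 15 8 10-10 8-12 0-17-15-8 0-14 10 38 39 17 4 8-5 17-5 20 8 13 14 3 14-12 26 8 13 2 16 12 16 1 17 19-10 21-14 8-2 5 8 7 0 15-4 12-9 13-4 5-9 0-21 9-20 0-21 27-32-9-9-25-16-27 11-11 6-12-6-17 1-8-11-16-9-9-9-5-10 0-12 12-18z"/><path d="M21 289l-5 1 0 131 9-8 5-1 3 6 0 11 9-2 27 6 20 28-4 13 2 13 12 1 22 7 4 0 14-8 20 16 15 0 36-18 27-27-1-23 16-18-5-5-30 1-10-5-9-9-24-3-24-21-13-7-30-3-6-2-10 0-12 5-12-19-2-15-6-15-21-14-8-12z"/><path d="M415 109l-8 8-19 24-1 26 8 8 4 12-3 6-21 18 8 19-2 16 10 11 9 5-1 12 14 20 2 13 23 24 19-10 13-1 13 15 12 1 8-3 12 11 12 3 1-97-2-1-3 5-4 11 1 8 5 9-2 2-14 4-19 0-7-13 1-13 17-17 4-10-1-8-8-14 3-22-4-9-4-3 4-17-14-5-16 0-7-2-10-8-9-21-8-7-10-4z"/><path d="M45 40l-1 22-7 15-1 13 5 19 12 12-4 36-8 18-1 19-15 5-9 6 0 48 17 6 14-8 19-4 13-11 4 0 0-11 2-7 13-11 16-3 20 13 2-2 7-13 0-11 2-5 2-40 8-11-2-10-12-22 0-6 4-7-4-5-8-2-12-14-4 0-14 11-12-3-8-4z"/><path d="M438 332l-9 6 0 11-5 22 16 44-7 26 9 4 3 5 3 12-1 16-5 3-21 2-23-7-15 0-18-4-18 9-18 20-26 15 3 12 222-1 0-98-18 6-8 0-5-6 0-16-16-8-11-1-17-11-10-19 0-35z"/><path d="M30 412l-5 1-9 9 1 106 224 0 10-21 25 7-3-5 2-18 8-17 0-11-15-24-4-14-11-9-17 19 1 23-27 27-36 18-15 0-20-16-14 8-38-8-2-13 4-13-6-10-14-18-27-6-9 2 0-11z"/><path d="M474 37l-8 0-2 2-6 16-15 2-6 4-5 9 0 3 4 2-1 10-7 10-13 14 6 6 10 4 8 7 9 21 10 8 7 2 16 0 14 5-4 17 4 3 4 9-3 22 8 14 1 8-4 10-17 17-1 13 7 13 19 0 16-6-5-9-1-8 4-11 5-5 0-156-9-10-4-13-13-5-17-16-2-10z"/><path d="M467 16l-176 0-4 14-11 15 0 12 5 10 9 9 16 9 8 11 17-1 12 6 11-6 27-11 34 24 13-13 7-10 1-10-4-2 0-3 5-9 6-4 15-2 6-16 5-2-7-1-10-7 7-9z"/><path d="M138 16l-122 1 1 187 8-5 15-5 1-19 10-26 0-18 2-10-12-12-5-19 1-13 7-15-1-23 40 34 20 7 16-13 8-25 12-13 1-7z"/><path d="M470 320l-17 3-14 8 4 8 1 39 14 19 12 7 11 1 16 8 0 16 5 6 21-4 5-4 0-80-13-3-12-11-8 3-12-1z"/><path d="M242 16l-80 0-1 4-10 0-6-4-6 0 0 13-12 13-10 27 4 0 12 14 8 2 5 6 15-11 8 0 17 15 12 0 10-8-8-10 1-15 23-19 8-20z"/><path d="M527 16l-58 0-10 4-7 9 10 7 20 3 3 10 17 16 13 5 4 13 8 9z"/><path d="M227 123l-22 8-2 4 6 11 6 19 6 12 9 6 20 1 11-19 0-18-14-16z"/>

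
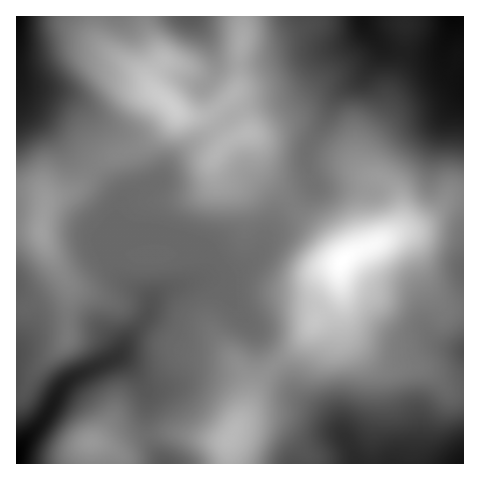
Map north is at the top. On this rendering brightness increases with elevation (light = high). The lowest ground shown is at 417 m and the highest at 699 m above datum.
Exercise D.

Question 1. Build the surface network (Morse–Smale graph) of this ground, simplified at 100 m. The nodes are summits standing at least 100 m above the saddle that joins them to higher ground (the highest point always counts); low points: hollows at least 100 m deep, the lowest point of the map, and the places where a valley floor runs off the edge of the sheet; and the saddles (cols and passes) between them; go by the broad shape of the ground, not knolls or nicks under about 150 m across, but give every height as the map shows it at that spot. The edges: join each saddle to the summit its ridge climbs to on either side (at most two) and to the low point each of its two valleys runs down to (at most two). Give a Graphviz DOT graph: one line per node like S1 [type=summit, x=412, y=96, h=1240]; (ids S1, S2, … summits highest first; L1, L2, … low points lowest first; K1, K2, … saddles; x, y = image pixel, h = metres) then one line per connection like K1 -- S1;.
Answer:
graph terrain {
  S1 [type=summit, x=343, y=260, h=699];
  L1 [type=low, x=17, y=461, h=417];
  L2 [type=low, x=17, y=18, h=424];
  L3 [type=low, x=454, y=17, h=424];
  L4 [type=low, x=463, y=463, h=436];
  K1 [type=saddle, x=274, y=367, h=576];
  K2 [type=saddle, x=95, y=169, h=561];
  K3 [type=saddle, x=292, y=204, h=557];
  K1 -- S1;
  K1 -- L1;
  K1 -- L4;
  K2 -- S1;
  K2 -- L1;
  K2 -- L2;
  K3 -- S1;
  K3 -- L1;
  K3 -- L3;
}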